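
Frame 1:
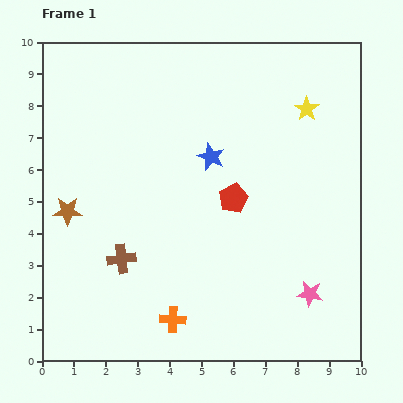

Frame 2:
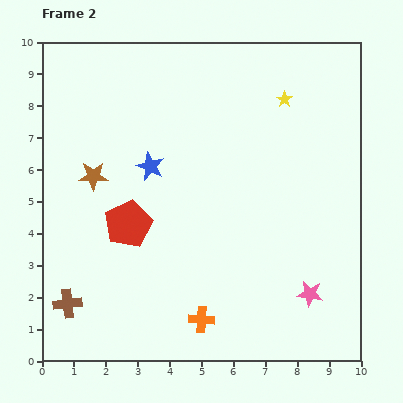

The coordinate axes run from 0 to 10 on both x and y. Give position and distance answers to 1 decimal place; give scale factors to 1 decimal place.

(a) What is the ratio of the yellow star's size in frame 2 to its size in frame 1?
0.6×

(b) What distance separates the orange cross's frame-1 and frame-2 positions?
0.9

The orange cross moved from (4.1, 1.3) to (5.0, 1.3), a distance of √(0.9² + 0.0²) ≈ 0.9.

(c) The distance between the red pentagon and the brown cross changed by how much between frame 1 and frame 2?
-0.9

Distance in frame 1: 4.0. Distance in frame 2: 3.1.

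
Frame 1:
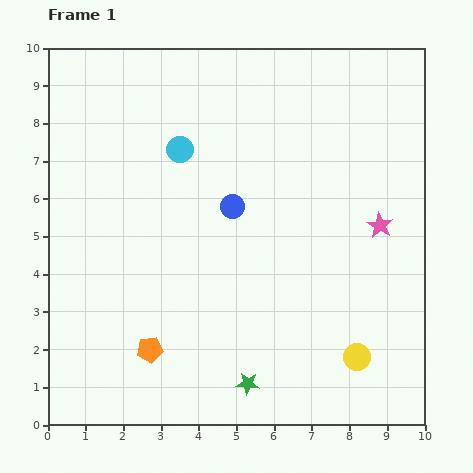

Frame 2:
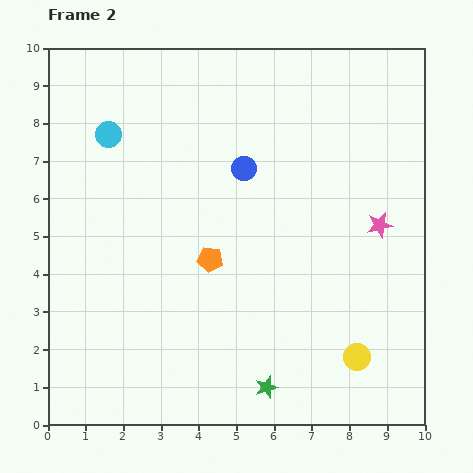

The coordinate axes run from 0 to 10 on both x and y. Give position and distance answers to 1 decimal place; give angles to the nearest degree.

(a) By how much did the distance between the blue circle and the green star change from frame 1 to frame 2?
+1.1

Distance in frame 1: 4.7. Distance in frame 2: 5.8.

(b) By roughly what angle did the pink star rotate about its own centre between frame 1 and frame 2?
29° clockwise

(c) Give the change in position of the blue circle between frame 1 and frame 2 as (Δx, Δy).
(0.3, 1.0)

The blue circle was at (4.9, 5.8) in frame 1 and (5.2, 6.8) in frame 2.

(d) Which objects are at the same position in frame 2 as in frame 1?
the yellow circle, the pink star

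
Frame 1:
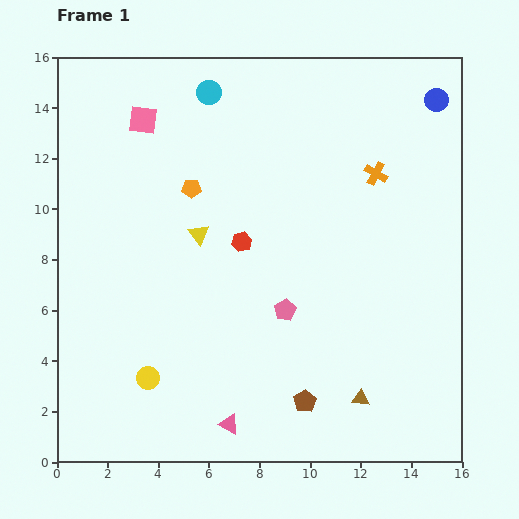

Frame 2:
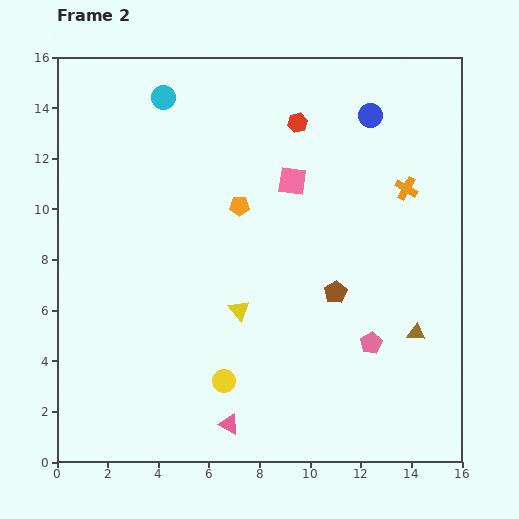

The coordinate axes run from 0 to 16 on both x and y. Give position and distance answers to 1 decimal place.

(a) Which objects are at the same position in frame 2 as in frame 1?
the pink triangle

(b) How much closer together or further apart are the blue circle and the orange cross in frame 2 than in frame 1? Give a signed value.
-0.6

Distance in frame 1: 3.8. Distance in frame 2: 3.2.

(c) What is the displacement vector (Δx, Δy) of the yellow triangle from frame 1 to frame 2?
(1.6, -3.0)

The yellow triangle was at (5.6, 9.0) in frame 1 and (7.2, 6.0) in frame 2.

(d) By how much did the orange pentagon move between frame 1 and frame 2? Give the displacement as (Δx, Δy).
(1.9, -0.7)

The orange pentagon was at (5.3, 10.8) in frame 1 and (7.2, 10.1) in frame 2.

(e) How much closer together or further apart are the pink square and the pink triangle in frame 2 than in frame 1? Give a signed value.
-2.6

Distance in frame 1: 12.5. Distance in frame 2: 9.9.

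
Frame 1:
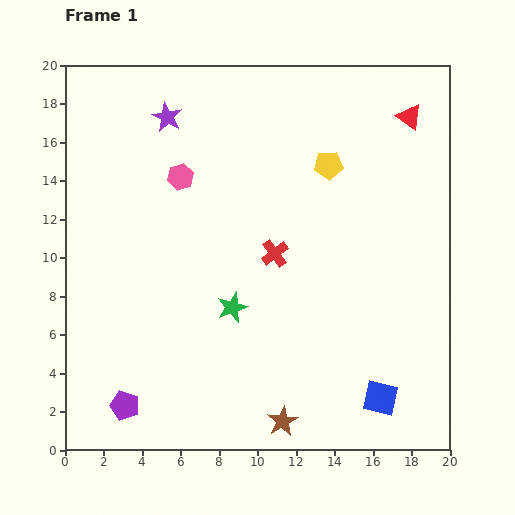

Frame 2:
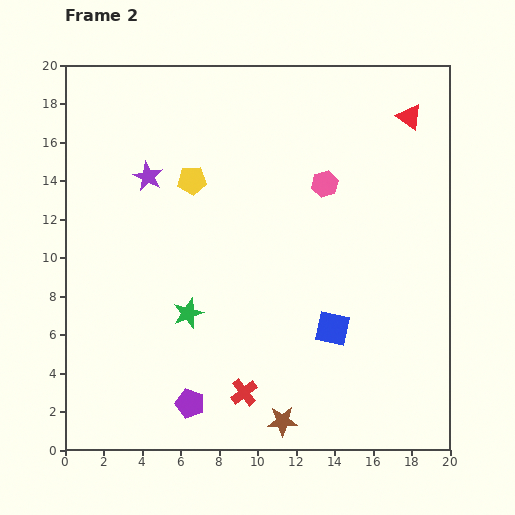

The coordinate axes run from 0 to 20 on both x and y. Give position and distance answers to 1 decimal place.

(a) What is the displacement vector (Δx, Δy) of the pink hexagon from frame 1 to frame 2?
(7.5, -0.4)

The pink hexagon was at (6.0, 14.2) in frame 1 and (13.5, 13.8) in frame 2.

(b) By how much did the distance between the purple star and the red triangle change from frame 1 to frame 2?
+1.3

Distance in frame 1: 12.6. Distance in frame 2: 13.9.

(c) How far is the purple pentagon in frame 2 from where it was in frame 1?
3.4

The purple pentagon moved from (3.1, 2.3) to (6.5, 2.4), a distance of √(3.4² + 0.1²) ≈ 3.4.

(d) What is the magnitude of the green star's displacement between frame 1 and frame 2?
2.3

The green star moved from (8.7, 7.4) to (6.4, 7.1), a distance of √(2.3² + 0.3²) ≈ 2.3.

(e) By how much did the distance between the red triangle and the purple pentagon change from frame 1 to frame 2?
-2.3

Distance in frame 1: 21.1. Distance in frame 2: 18.8.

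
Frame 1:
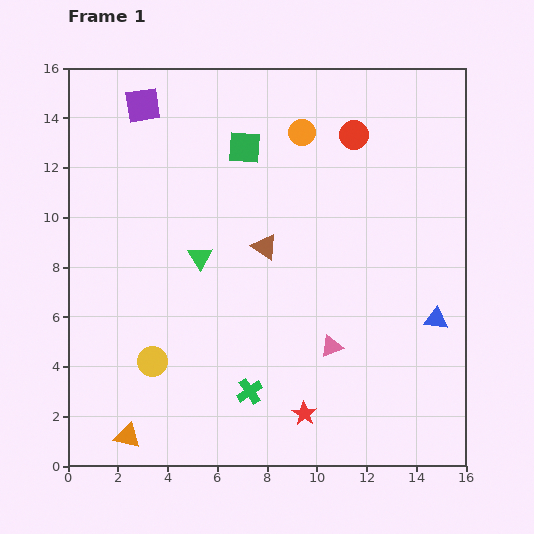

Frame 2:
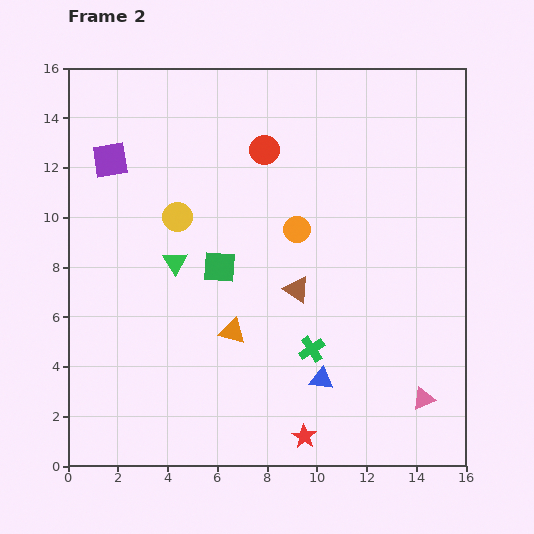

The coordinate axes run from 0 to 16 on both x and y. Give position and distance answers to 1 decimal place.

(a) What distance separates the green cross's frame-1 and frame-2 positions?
3.0

The green cross moved from (7.3, 3.0) to (9.8, 4.7), a distance of √(2.5² + 1.7²) ≈ 3.0.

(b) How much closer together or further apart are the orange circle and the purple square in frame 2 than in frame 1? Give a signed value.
+1.5

Distance in frame 1: 6.5. Distance in frame 2: 8.0.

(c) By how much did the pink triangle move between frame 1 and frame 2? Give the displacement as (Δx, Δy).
(3.7, -2.1)

The pink triangle was at (10.6, 4.8) in frame 1 and (14.3, 2.7) in frame 2.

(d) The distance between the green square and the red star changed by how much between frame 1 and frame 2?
-3.4

Distance in frame 1: 11.0. Distance in frame 2: 7.6.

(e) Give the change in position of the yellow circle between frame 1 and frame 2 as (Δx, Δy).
(1.0, 5.8)

The yellow circle was at (3.4, 4.2) in frame 1 and (4.4, 10.0) in frame 2.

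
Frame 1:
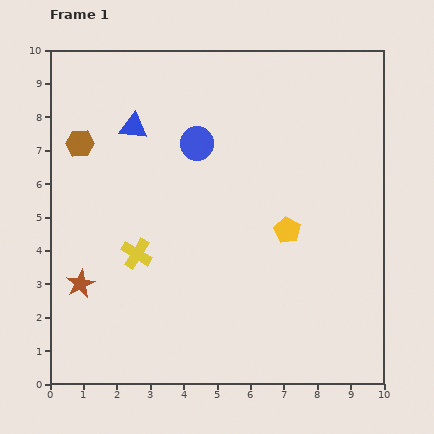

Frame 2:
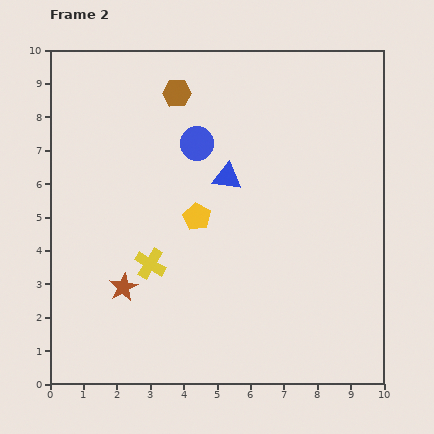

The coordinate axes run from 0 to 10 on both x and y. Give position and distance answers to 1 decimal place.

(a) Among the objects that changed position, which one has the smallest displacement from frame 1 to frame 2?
the yellow cross

(moved 0.5)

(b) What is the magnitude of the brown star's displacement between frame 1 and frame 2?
1.3

The brown star moved from (0.9, 3.0) to (2.2, 2.9), a distance of √(1.3² + 0.1²) ≈ 1.3.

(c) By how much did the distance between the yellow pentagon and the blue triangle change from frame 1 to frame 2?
-4.0

Distance in frame 1: 5.5. Distance in frame 2: 1.5.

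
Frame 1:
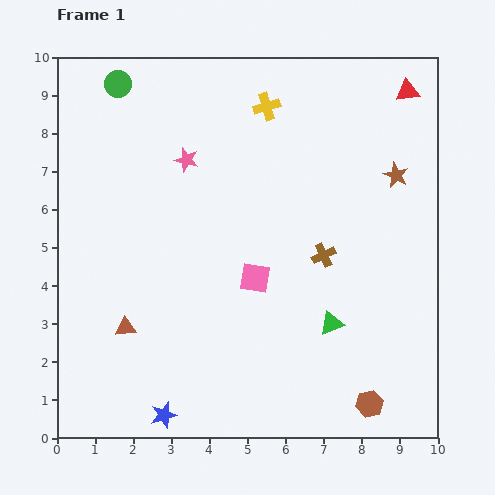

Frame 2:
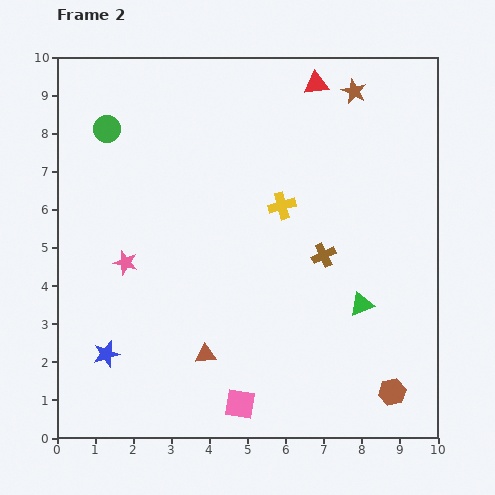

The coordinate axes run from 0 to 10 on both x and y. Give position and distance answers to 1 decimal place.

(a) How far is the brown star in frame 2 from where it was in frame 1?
2.5

The brown star moved from (8.9, 6.9) to (7.8, 9.1), a distance of √(1.1² + 2.2²) ≈ 2.5.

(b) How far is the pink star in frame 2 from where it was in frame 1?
3.1

The pink star moved from (3.4, 7.3) to (1.8, 4.6), a distance of √(1.6² + 2.7²) ≈ 3.1.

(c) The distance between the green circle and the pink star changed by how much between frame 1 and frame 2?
+0.8

Distance in frame 1: 2.7. Distance in frame 2: 3.5.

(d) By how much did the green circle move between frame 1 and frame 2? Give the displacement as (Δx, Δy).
(-0.3, -1.2)

The green circle was at (1.6, 9.3) in frame 1 and (1.3, 8.1) in frame 2.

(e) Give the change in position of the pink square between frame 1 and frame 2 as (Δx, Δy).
(-0.4, -3.3)

The pink square was at (5.2, 4.2) in frame 1 and (4.8, 0.9) in frame 2.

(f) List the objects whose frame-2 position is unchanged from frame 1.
the brown cross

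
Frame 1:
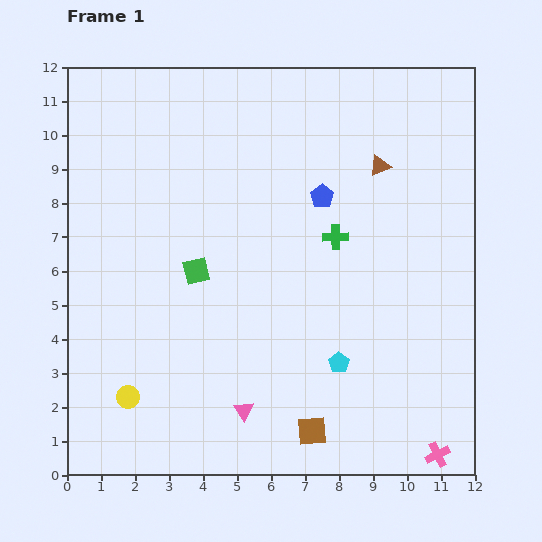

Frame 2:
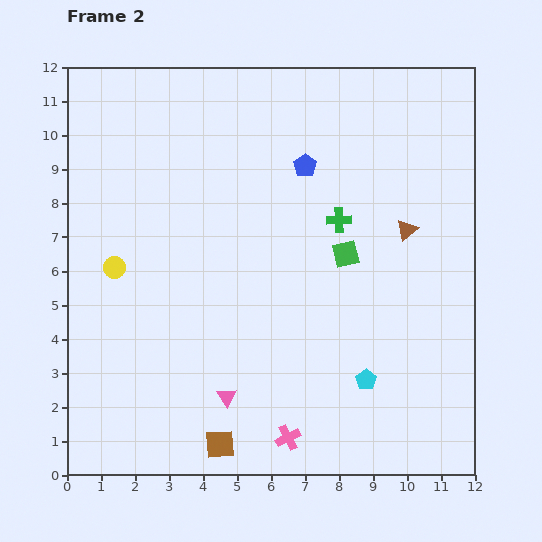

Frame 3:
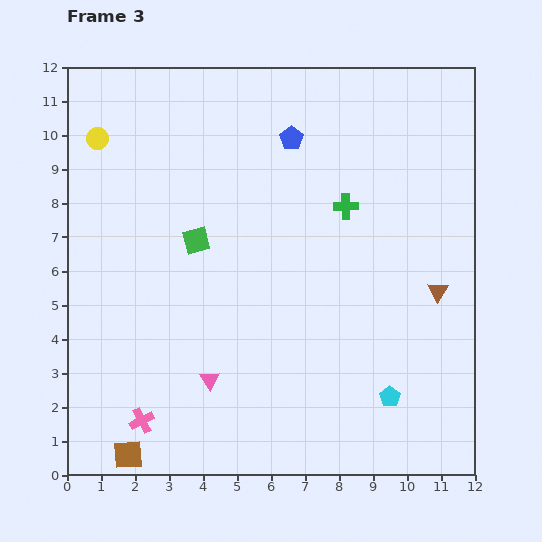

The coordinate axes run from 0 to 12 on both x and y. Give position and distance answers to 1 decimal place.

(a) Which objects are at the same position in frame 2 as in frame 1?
none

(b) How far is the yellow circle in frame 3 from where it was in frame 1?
7.7

The yellow circle moved from (1.8, 2.3) to (0.9, 9.9), a distance of √(0.9² + 7.6²) ≈ 7.7.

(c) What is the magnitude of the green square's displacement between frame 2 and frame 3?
4.4

The green square moved from (8.2, 6.5) to (3.8, 6.9), a distance of √(4.4² + 0.4²) ≈ 4.4.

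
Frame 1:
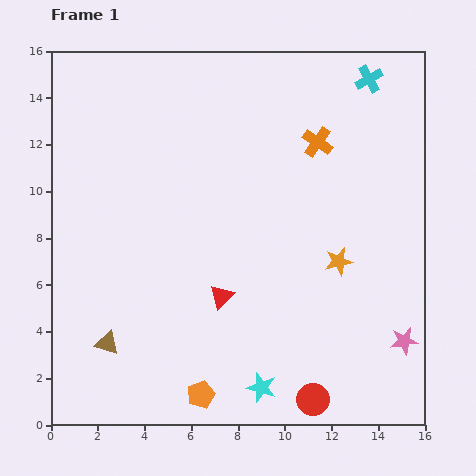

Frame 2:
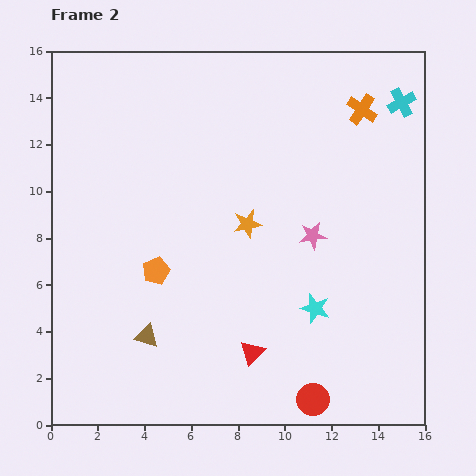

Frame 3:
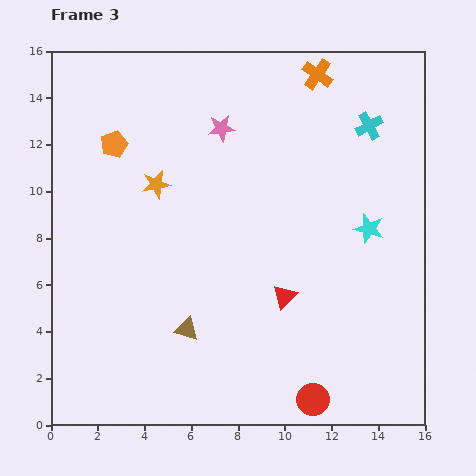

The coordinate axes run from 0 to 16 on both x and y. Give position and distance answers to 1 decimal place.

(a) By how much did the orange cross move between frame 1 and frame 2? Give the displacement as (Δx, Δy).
(1.9, 1.4)

The orange cross was at (11.4, 12.1) in frame 1 and (13.3, 13.5) in frame 2.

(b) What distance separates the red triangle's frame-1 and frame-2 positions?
2.7

The red triangle moved from (7.3, 5.5) to (8.6, 3.1), a distance of √(1.3² + 2.4²) ≈ 2.7.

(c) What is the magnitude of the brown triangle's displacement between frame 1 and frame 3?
3.5

The brown triangle moved from (2.4, 3.5) to (5.8, 4.1), a distance of √(3.4² + 0.6²) ≈ 3.5.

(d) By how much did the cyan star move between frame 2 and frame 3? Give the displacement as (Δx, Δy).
(2.3, 3.4)

The cyan star was at (11.3, 5.0) in frame 2 and (13.6, 8.4) in frame 3.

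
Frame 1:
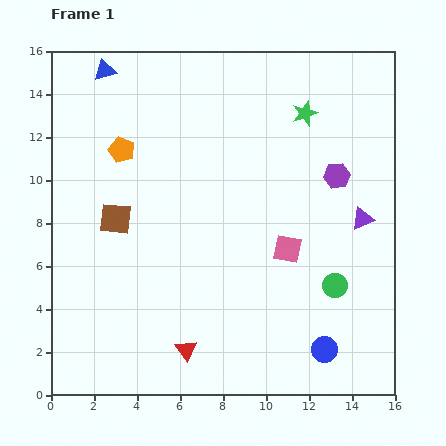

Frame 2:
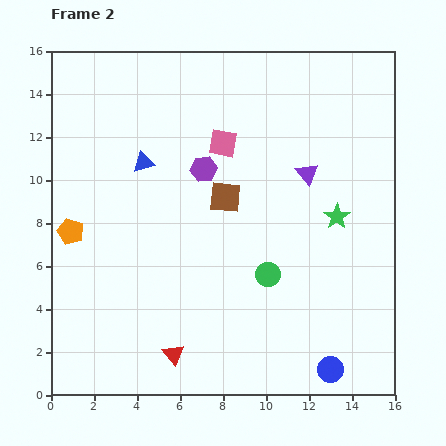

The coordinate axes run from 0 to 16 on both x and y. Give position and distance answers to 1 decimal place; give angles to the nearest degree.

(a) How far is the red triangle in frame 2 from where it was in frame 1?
0.6

The red triangle moved from (6.3, 2.1) to (5.7, 1.9), a distance of √(0.6² + 0.2²) ≈ 0.6.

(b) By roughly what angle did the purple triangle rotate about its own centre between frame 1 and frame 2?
47° counter-clockwise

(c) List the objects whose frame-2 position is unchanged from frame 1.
none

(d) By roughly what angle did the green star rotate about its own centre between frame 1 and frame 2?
15° counter-clockwise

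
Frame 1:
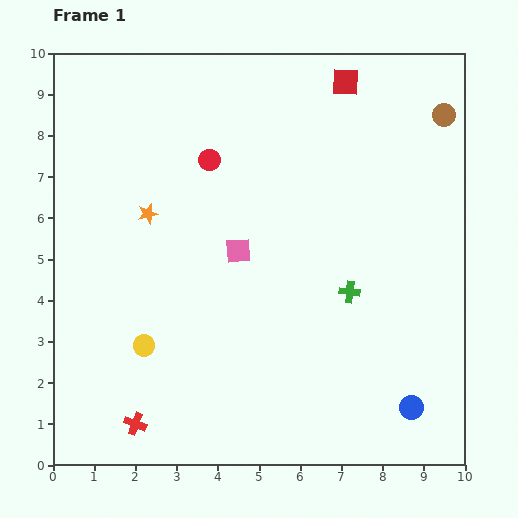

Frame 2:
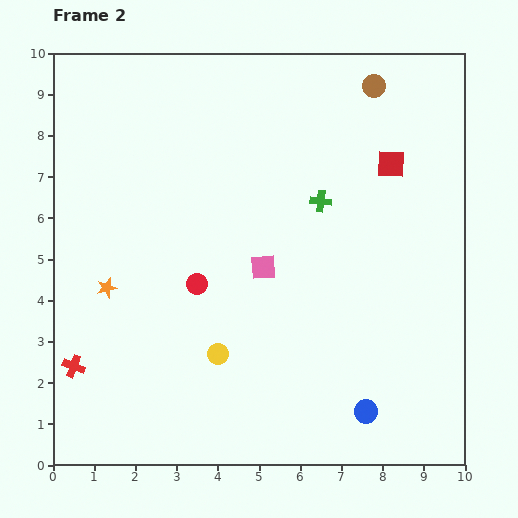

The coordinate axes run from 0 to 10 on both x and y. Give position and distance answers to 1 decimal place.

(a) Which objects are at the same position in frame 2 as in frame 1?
none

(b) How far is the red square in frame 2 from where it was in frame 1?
2.3

The red square moved from (7.1, 9.3) to (8.2, 7.3), a distance of √(1.1² + 2.0²) ≈ 2.3.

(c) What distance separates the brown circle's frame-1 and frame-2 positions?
1.8

The brown circle moved from (9.5, 8.5) to (7.8, 9.2), a distance of √(1.7² + 0.7²) ≈ 1.8.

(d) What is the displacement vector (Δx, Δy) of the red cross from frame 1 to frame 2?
(-1.5, 1.4)

The red cross was at (2.0, 1.0) in frame 1 and (0.5, 2.4) in frame 2.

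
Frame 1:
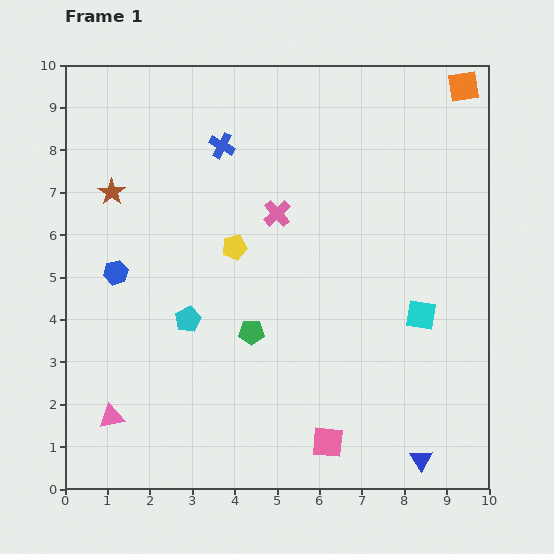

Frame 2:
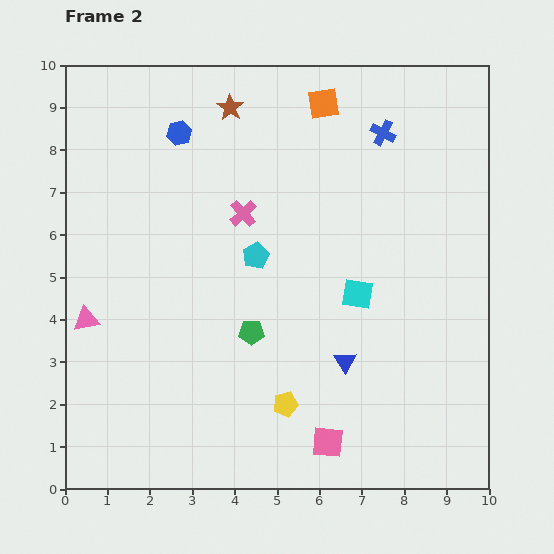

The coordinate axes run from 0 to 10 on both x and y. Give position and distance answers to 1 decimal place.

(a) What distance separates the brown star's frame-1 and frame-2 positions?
3.4

The brown star moved from (1.1, 7.0) to (3.9, 9.0), a distance of √(2.8² + 2.0²) ≈ 3.4.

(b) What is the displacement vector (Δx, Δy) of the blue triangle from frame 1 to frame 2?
(-1.8, 2.3)

The blue triangle was at (8.4, 0.7) in frame 1 and (6.6, 3.0) in frame 2.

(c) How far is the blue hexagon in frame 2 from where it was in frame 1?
3.6

The blue hexagon moved from (1.2, 5.1) to (2.7, 8.4), a distance of √(1.5² + 3.3²) ≈ 3.6.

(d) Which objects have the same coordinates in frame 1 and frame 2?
the green pentagon, the pink square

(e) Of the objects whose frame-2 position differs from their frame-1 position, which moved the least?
the pink cross

(moved 0.8)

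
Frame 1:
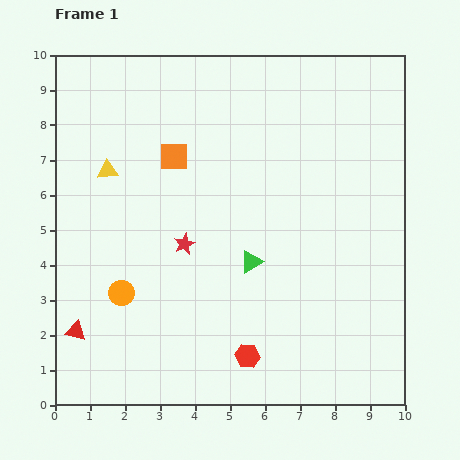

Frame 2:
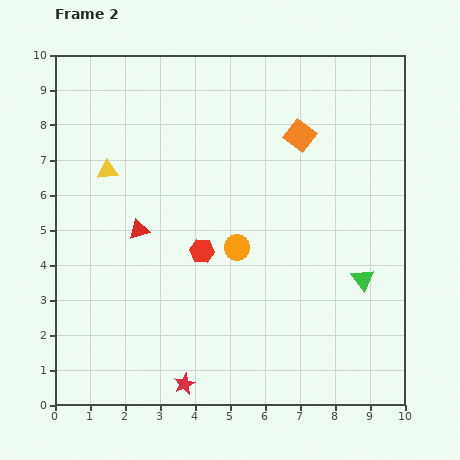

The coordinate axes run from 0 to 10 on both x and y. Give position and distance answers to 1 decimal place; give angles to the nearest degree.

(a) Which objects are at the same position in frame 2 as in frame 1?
the yellow triangle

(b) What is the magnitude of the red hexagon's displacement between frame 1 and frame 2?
3.3

The red hexagon moved from (5.5, 1.4) to (4.2, 4.4), a distance of √(1.3² + 3.0²) ≈ 3.3.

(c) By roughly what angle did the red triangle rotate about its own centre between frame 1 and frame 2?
32° counter-clockwise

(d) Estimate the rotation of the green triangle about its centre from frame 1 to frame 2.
36° counter-clockwise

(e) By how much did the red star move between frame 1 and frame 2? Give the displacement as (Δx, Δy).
(0.0, -4.0)

The red star was at (3.7, 4.6) in frame 1 and (3.7, 0.6) in frame 2.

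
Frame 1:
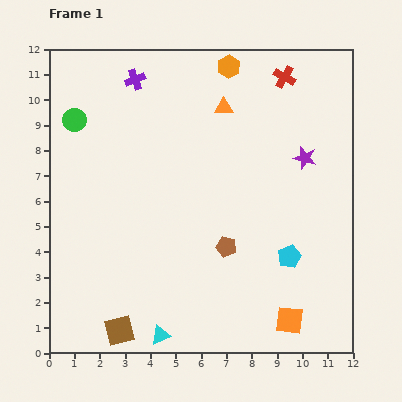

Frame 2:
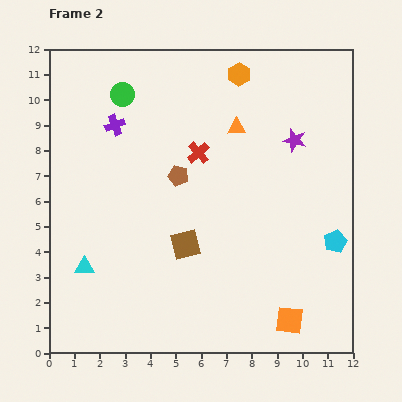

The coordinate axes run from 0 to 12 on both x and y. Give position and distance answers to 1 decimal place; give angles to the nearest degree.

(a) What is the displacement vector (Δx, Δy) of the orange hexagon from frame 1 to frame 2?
(0.4, -0.3)

The orange hexagon was at (7.1, 11.3) in frame 1 and (7.5, 11.0) in frame 2.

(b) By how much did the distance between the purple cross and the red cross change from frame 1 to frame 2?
-2.4

Distance in frame 1: 5.9. Distance in frame 2: 3.5.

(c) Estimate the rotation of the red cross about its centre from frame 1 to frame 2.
19° clockwise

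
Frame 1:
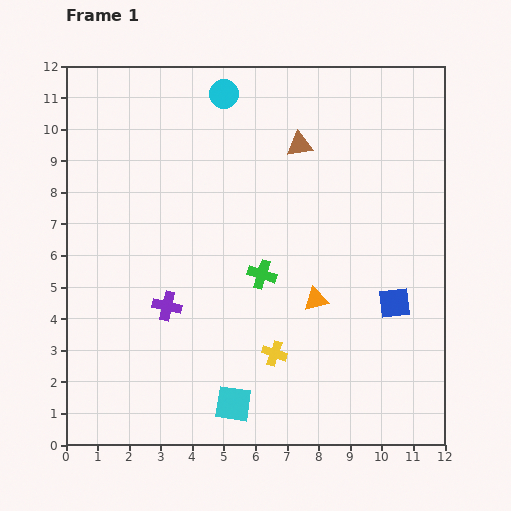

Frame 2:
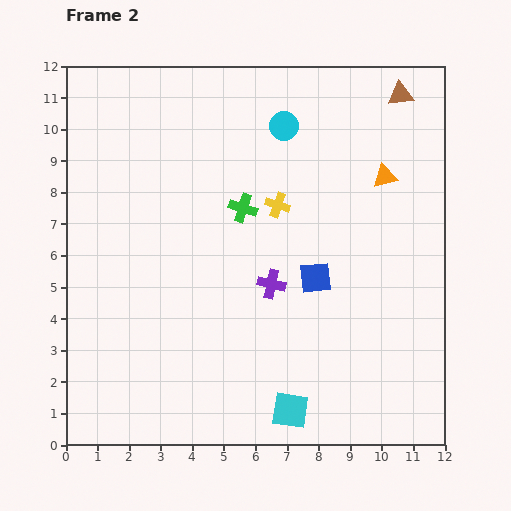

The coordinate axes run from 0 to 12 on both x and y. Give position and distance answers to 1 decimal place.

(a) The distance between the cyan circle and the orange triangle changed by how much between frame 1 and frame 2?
-3.5

Distance in frame 1: 7.1. Distance in frame 2: 3.6.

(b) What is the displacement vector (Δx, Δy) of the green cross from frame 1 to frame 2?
(-0.6, 2.1)

The green cross was at (6.2, 5.4) in frame 1 and (5.6, 7.5) in frame 2.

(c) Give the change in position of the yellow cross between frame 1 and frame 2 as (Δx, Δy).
(0.1, 4.7)

The yellow cross was at (6.6, 2.9) in frame 1 and (6.7, 7.6) in frame 2.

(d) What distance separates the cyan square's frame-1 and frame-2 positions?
1.8

The cyan square moved from (5.3, 1.3) to (7.1, 1.1), a distance of √(1.8² + 0.2²) ≈ 1.8.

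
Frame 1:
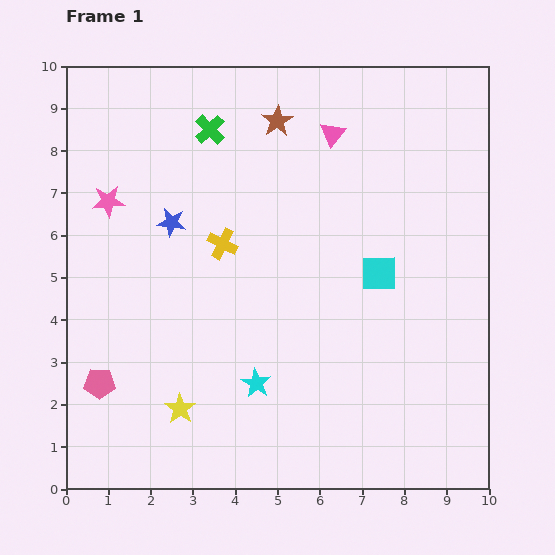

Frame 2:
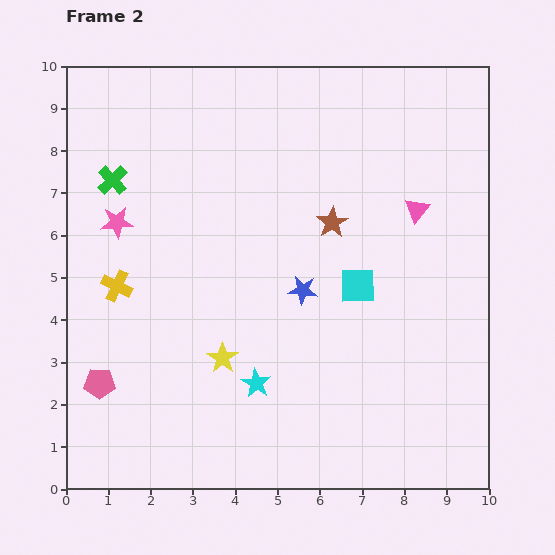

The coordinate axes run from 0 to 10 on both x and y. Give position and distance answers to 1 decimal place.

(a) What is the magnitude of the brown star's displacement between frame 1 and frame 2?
2.7

The brown star moved from (5.0, 8.7) to (6.3, 6.3), a distance of √(1.3² + 2.4²) ≈ 2.7.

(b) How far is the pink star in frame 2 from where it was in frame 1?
0.5

The pink star moved from (1.0, 6.8) to (1.2, 6.3), a distance of √(0.2² + 0.5²) ≈ 0.5.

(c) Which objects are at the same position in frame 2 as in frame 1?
the pink pentagon, the cyan star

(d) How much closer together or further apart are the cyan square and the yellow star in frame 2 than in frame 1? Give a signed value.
-2.1

Distance in frame 1: 5.7. Distance in frame 2: 3.6.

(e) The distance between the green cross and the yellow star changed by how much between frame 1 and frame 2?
-1.7

Distance in frame 1: 6.6. Distance in frame 2: 4.9.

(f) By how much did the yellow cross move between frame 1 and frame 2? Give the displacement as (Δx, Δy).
(-2.5, -1.0)

The yellow cross was at (3.7, 5.8) in frame 1 and (1.2, 4.8) in frame 2.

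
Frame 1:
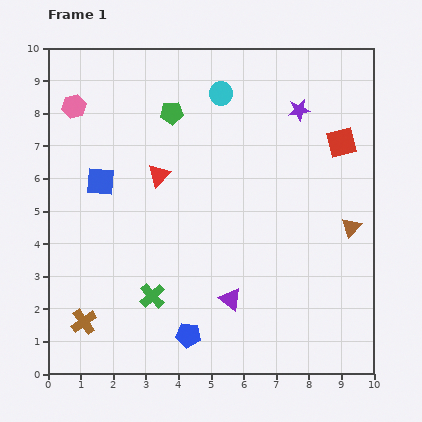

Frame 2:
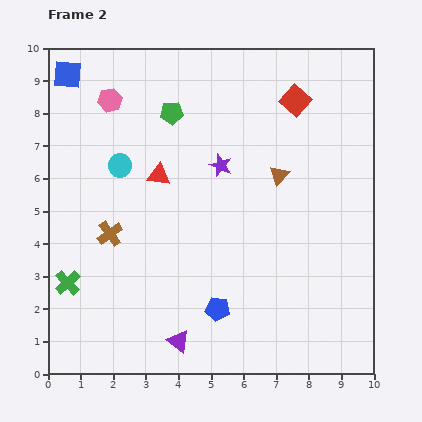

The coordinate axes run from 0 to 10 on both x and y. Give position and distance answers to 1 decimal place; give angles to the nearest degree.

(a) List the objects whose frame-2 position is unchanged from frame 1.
the red triangle, the green pentagon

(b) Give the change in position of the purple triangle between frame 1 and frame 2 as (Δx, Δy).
(-1.6, -1.3)

The purple triangle was at (5.6, 2.3) in frame 1 and (4.0, 1.0) in frame 2.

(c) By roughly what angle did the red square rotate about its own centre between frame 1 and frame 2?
34° counter-clockwise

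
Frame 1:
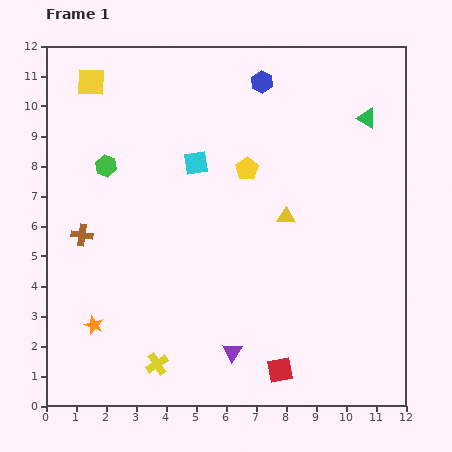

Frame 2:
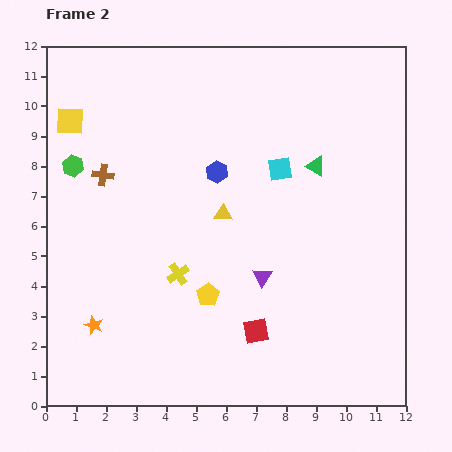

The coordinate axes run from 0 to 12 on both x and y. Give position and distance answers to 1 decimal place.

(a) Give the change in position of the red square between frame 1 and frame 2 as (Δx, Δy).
(-0.8, 1.3)

The red square was at (7.8, 1.2) in frame 1 and (7.0, 2.5) in frame 2.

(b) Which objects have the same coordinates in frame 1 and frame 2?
the orange star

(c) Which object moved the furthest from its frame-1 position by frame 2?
the yellow pentagon

(moved 4.4; next 3.4)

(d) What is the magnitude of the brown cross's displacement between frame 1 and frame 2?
2.1

The brown cross moved from (1.2, 5.7) to (1.9, 7.7), a distance of √(0.7² + 2.0²) ≈ 2.1.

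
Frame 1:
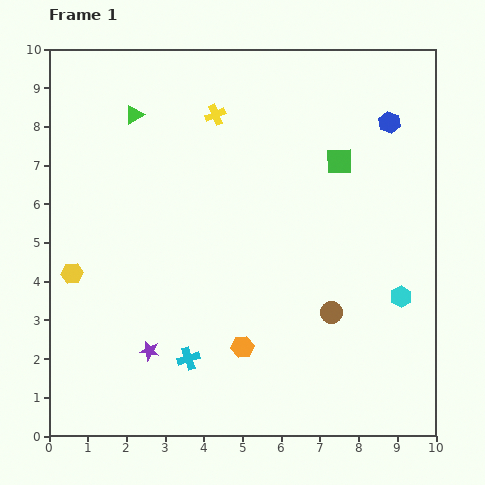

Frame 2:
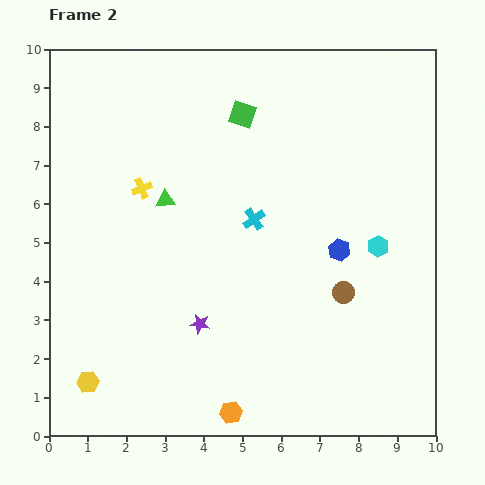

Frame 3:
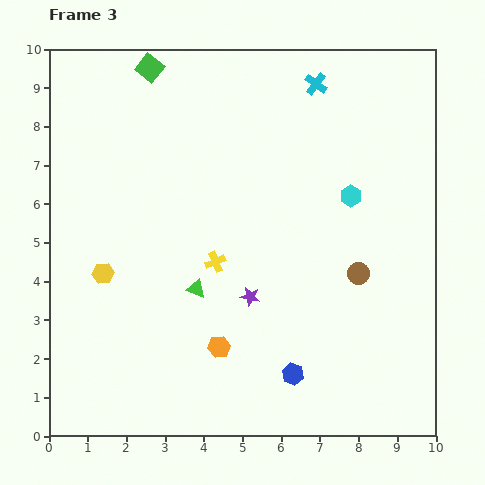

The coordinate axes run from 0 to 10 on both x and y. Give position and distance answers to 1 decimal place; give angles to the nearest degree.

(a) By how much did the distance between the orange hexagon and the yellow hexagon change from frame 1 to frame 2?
-1.0

Distance in frame 1: 4.8. Distance in frame 2: 3.8.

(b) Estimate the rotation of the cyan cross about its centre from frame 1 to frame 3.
36° counter-clockwise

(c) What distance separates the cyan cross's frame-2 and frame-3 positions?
3.8

The cyan cross moved from (5.3, 5.6) to (6.9, 9.1), a distance of √(1.6² + 3.5²) ≈ 3.8.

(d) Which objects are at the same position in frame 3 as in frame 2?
none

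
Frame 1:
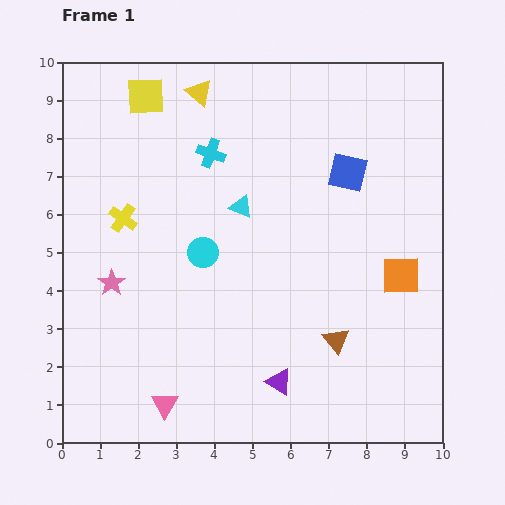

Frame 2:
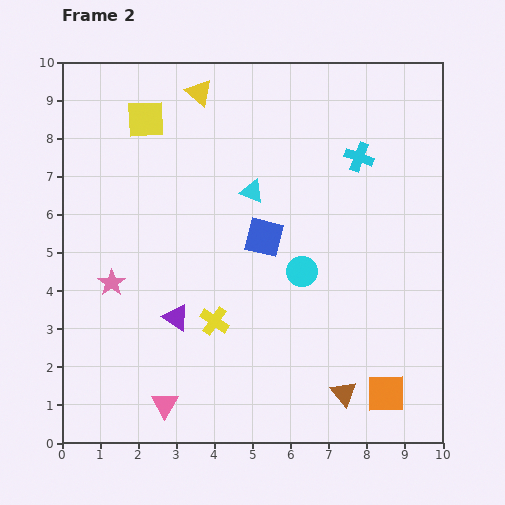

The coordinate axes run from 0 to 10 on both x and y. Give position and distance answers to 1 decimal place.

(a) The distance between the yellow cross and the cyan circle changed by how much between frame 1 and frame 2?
+0.3

Distance in frame 1: 2.3. Distance in frame 2: 2.6.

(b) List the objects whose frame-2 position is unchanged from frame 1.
the pink triangle, the pink star, the yellow triangle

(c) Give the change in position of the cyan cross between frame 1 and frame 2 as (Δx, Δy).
(3.9, -0.1)

The cyan cross was at (3.9, 7.6) in frame 1 and (7.8, 7.5) in frame 2.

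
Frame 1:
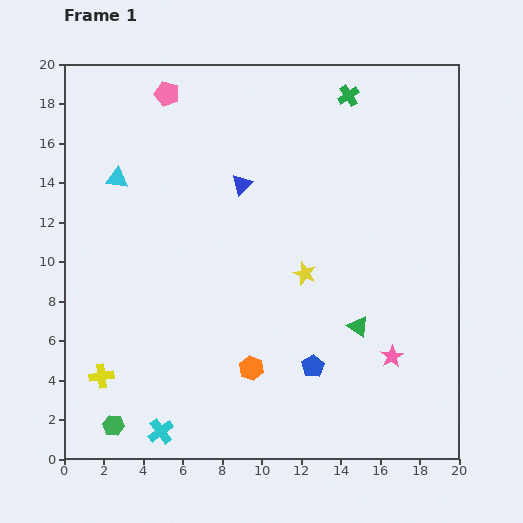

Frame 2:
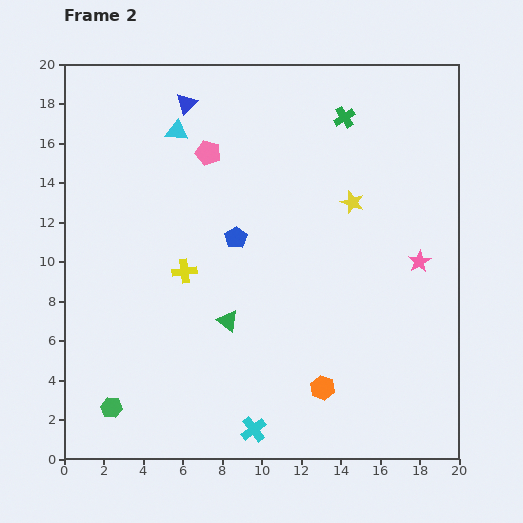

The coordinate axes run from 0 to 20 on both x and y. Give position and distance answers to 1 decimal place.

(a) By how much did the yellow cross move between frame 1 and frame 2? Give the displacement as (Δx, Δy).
(4.2, 5.3)

The yellow cross was at (1.9, 4.2) in frame 1 and (6.1, 9.5) in frame 2.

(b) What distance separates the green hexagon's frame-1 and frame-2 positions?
0.9

The green hexagon moved from (2.5, 1.7) to (2.4, 2.6), a distance of √(0.1² + 0.9²) ≈ 0.9.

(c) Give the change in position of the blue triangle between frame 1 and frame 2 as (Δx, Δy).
(-2.8, 4.1)

The blue triangle was at (9.0, 13.9) in frame 1 and (6.2, 18.0) in frame 2.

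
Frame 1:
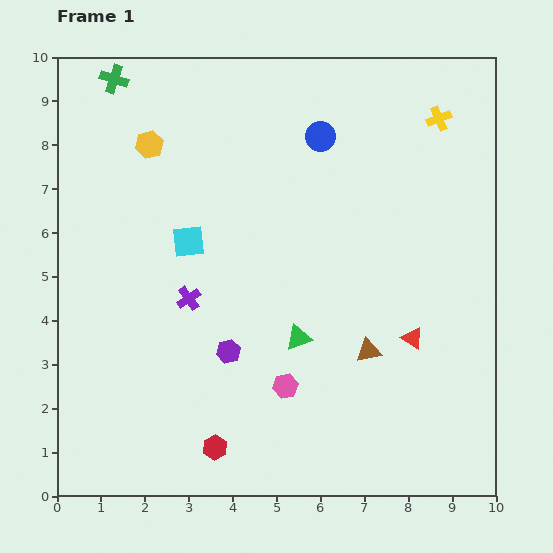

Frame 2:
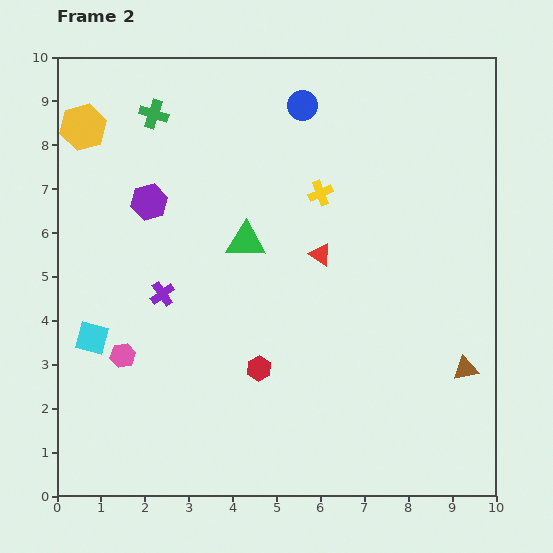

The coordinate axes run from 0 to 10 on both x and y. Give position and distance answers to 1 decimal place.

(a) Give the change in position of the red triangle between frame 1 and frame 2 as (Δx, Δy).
(-2.1, 1.9)

The red triangle was at (8.1, 3.6) in frame 1 and (6.0, 5.5) in frame 2.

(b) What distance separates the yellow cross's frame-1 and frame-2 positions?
3.2

The yellow cross moved from (8.7, 8.6) to (6.0, 6.9), a distance of √(2.7² + 1.7²) ≈ 3.2.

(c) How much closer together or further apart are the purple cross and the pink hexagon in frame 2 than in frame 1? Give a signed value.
-1.3

Distance in frame 1: 3.0. Distance in frame 2: 1.7.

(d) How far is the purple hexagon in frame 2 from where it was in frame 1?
3.8

The purple hexagon moved from (3.9, 3.3) to (2.1, 6.7), a distance of √(1.8² + 3.4²) ≈ 3.8.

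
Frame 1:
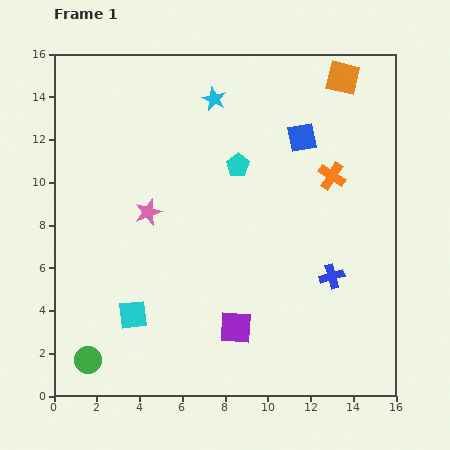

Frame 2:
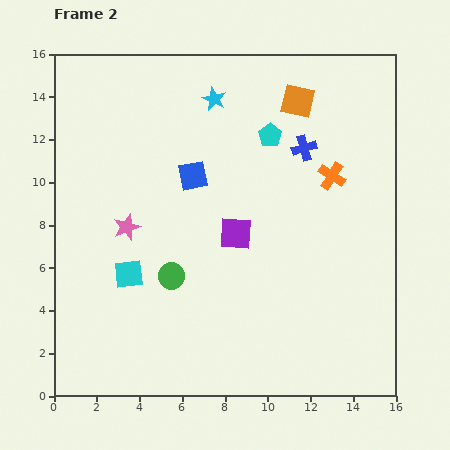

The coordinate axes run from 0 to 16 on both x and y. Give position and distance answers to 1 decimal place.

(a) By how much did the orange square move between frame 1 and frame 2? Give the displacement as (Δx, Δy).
(-2.1, -1.1)

The orange square was at (13.5, 14.9) in frame 1 and (11.4, 13.8) in frame 2.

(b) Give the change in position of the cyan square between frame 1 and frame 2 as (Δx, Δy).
(-0.2, 1.9)

The cyan square was at (3.7, 3.8) in frame 1 and (3.5, 5.7) in frame 2.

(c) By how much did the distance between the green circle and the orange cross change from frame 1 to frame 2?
-5.4

Distance in frame 1: 14.3. Distance in frame 2: 8.9.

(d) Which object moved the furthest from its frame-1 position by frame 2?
the blue cross

(moved 6.1; next 5.5)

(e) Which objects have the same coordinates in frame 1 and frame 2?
the cyan star, the orange cross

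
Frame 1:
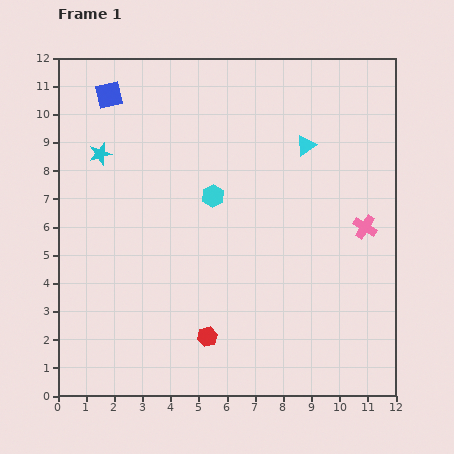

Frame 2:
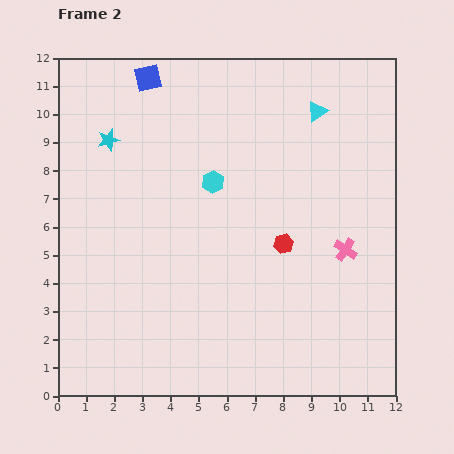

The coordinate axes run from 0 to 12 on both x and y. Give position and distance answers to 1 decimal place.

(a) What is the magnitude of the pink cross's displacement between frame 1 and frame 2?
1.1

The pink cross moved from (10.9, 6.0) to (10.2, 5.2), a distance of √(0.7² + 0.8²) ≈ 1.1.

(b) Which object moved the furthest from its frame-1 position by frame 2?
the red hexagon

(moved 4.3; next 1.5)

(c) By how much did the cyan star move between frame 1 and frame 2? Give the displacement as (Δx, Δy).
(0.3, 0.5)

The cyan star was at (1.5, 8.6) in frame 1 and (1.8, 9.1) in frame 2.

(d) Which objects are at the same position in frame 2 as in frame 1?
none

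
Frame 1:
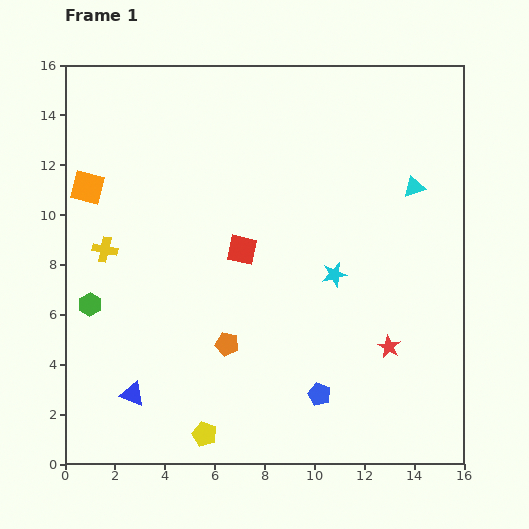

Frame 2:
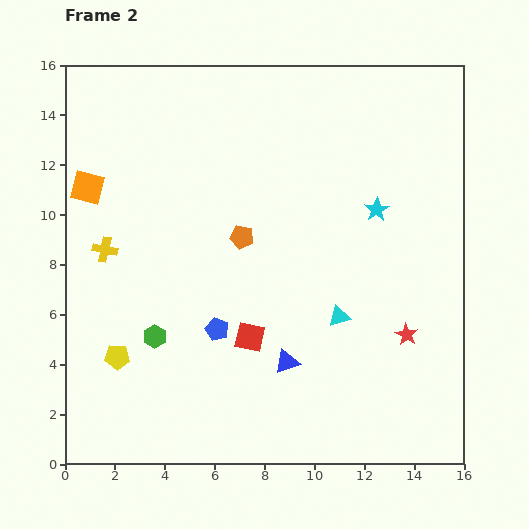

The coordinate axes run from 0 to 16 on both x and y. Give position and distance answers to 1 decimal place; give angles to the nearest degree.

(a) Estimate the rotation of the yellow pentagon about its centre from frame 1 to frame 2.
20° counter-clockwise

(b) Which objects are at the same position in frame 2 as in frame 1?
the orange square, the yellow cross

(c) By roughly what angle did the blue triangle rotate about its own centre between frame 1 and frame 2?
43° counter-clockwise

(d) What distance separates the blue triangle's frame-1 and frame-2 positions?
6.3

The blue triangle moved from (2.7, 2.8) to (8.9, 4.1), a distance of √(6.2² + 1.3²) ≈ 6.3.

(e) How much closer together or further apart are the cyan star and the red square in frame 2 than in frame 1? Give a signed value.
+3.4

Distance in frame 1: 3.8. Distance in frame 2: 7.2.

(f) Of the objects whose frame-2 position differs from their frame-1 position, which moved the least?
the red star

(moved 0.9)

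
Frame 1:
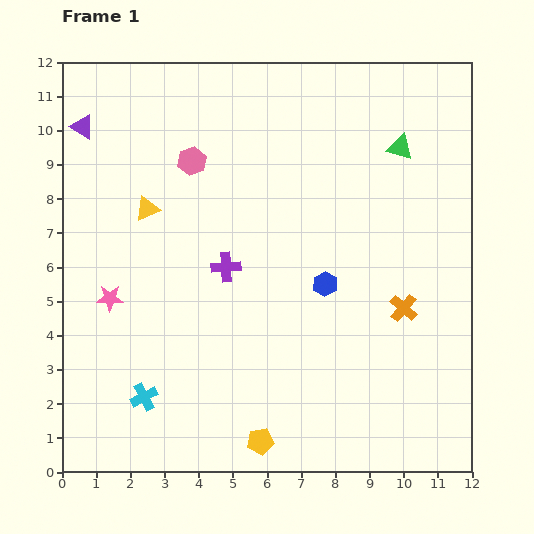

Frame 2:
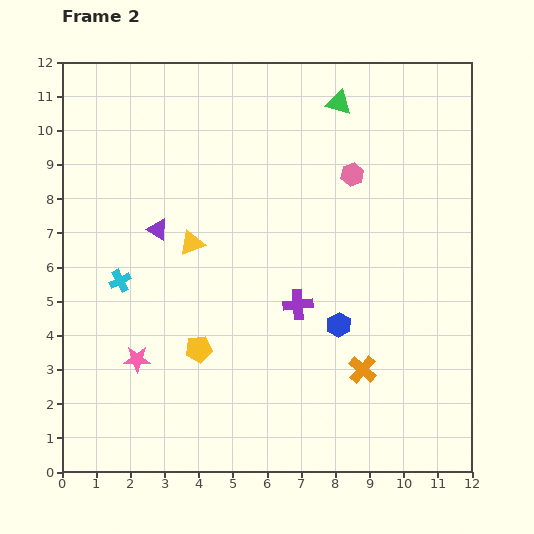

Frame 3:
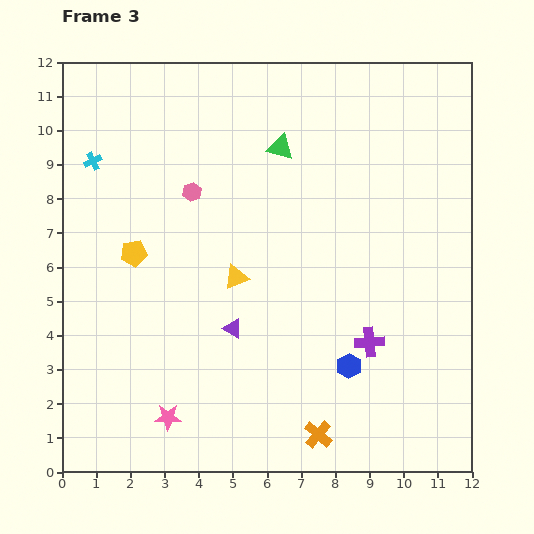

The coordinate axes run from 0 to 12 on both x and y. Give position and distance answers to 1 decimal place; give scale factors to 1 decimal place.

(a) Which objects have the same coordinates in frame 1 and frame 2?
none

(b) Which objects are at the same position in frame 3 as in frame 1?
none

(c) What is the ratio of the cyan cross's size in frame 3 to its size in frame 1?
0.6×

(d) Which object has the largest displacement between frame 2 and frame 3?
the pink hexagon

(moved 4.7; next 3.6)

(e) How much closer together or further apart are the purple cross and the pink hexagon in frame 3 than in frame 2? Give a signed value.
+2.7

Distance in frame 2: 4.1. Distance in frame 3: 6.8.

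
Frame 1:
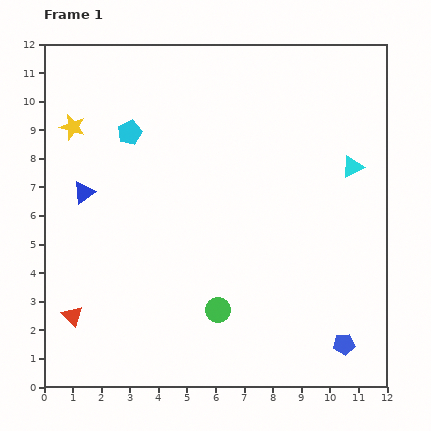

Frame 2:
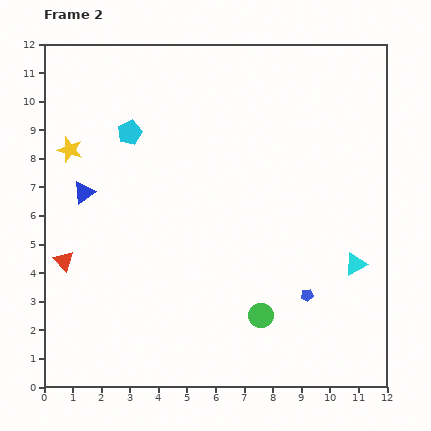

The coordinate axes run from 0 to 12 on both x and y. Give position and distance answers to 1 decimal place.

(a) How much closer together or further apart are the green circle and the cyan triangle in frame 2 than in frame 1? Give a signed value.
-3.1

Distance in frame 1: 6.9. Distance in frame 2: 3.8.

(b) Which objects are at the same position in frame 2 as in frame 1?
the blue triangle, the cyan pentagon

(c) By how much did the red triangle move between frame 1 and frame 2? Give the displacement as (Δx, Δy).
(-0.3, 1.9)

The red triangle was at (1.0, 2.5) in frame 1 and (0.7, 4.4) in frame 2.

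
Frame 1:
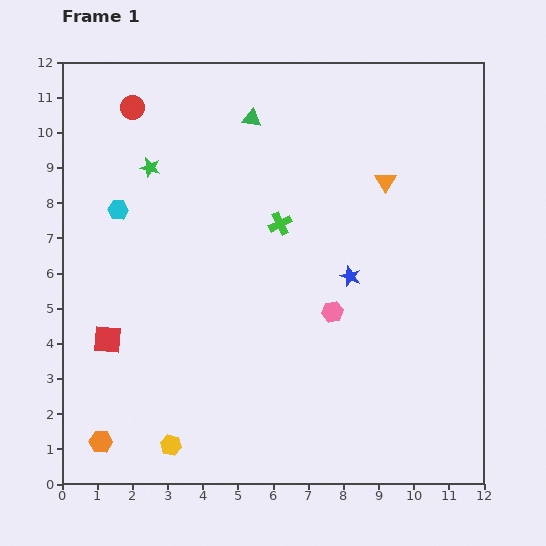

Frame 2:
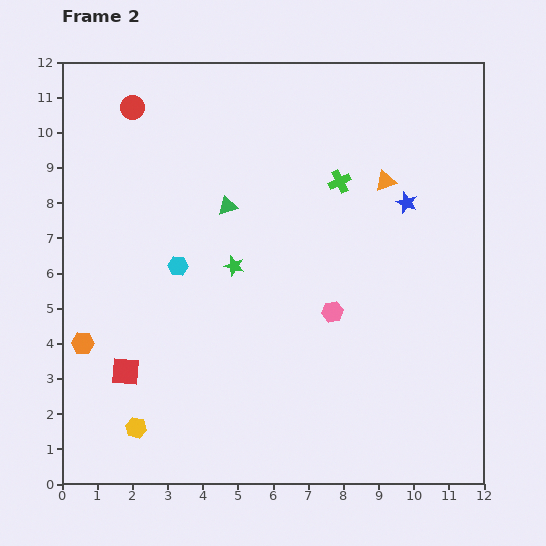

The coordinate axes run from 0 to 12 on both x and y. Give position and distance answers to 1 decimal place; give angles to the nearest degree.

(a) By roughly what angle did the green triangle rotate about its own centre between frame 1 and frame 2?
23° counter-clockwise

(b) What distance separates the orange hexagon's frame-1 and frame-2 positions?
2.8

The orange hexagon moved from (1.1, 1.2) to (0.6, 4.0), a distance of √(0.5² + 2.8²) ≈ 2.8.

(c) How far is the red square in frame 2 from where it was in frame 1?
1.0

The red square moved from (1.3, 4.1) to (1.8, 3.2), a distance of √(0.5² + 0.9²) ≈ 1.0.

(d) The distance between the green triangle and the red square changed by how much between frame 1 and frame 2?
-2.0

Distance in frame 1: 7.5. Distance in frame 2: 5.5.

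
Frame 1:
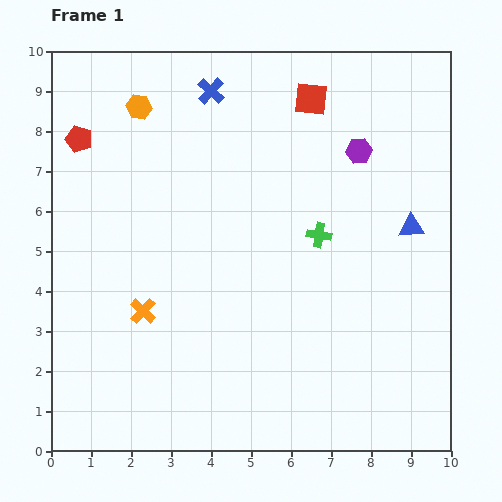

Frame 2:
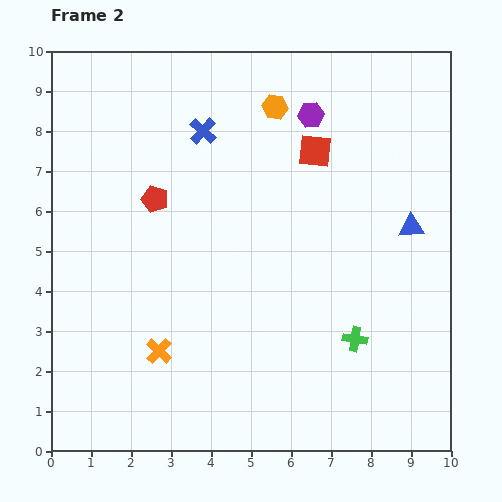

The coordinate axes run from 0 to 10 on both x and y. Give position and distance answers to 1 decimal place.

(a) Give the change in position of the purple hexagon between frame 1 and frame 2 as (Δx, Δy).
(-1.2, 0.9)

The purple hexagon was at (7.7, 7.5) in frame 1 and (6.5, 8.4) in frame 2.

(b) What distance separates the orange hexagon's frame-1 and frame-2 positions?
3.4

The orange hexagon moved from (2.2, 8.6) to (5.6, 8.6), a distance of √(3.4² + 0.0²) ≈ 3.4.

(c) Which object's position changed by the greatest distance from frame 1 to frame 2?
the orange hexagon

(moved 3.4; next 2.8)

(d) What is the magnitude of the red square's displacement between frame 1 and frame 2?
1.3

The red square moved from (6.5, 8.8) to (6.6, 7.5), a distance of √(0.1² + 1.3²) ≈ 1.3.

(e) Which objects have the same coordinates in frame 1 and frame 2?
the blue triangle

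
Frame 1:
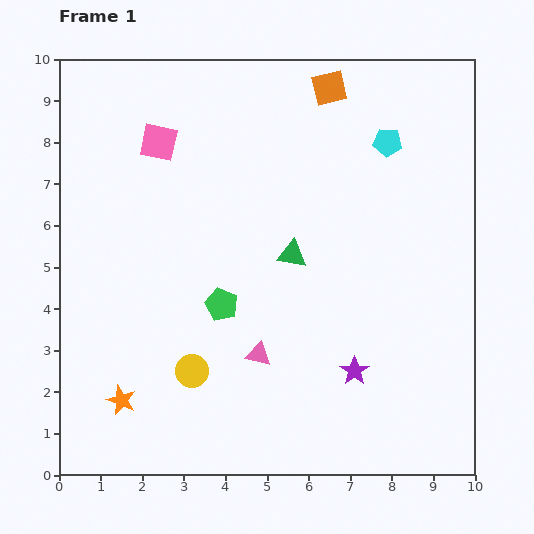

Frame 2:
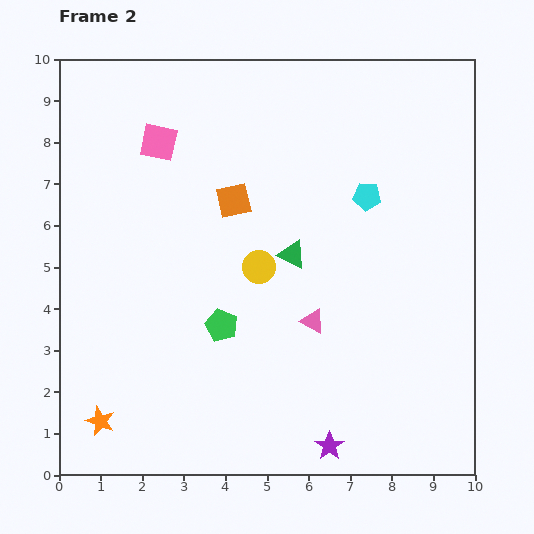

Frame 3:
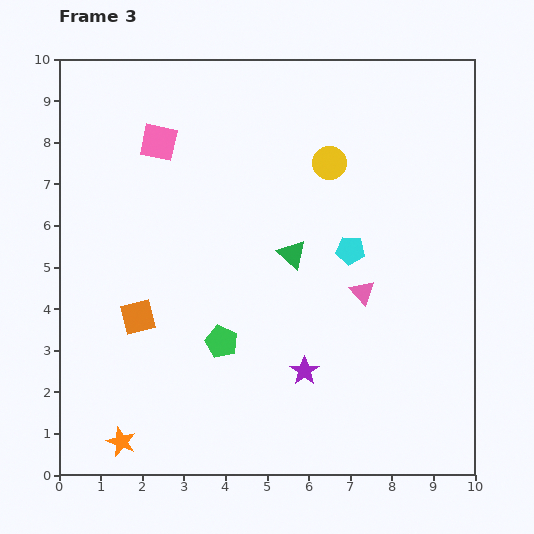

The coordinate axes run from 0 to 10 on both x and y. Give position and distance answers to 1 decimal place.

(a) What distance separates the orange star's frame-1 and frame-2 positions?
0.7

The orange star moved from (1.5, 1.8) to (1.0, 1.3), a distance of √(0.5² + 0.5²) ≈ 0.7.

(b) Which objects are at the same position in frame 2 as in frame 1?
the green triangle, the pink square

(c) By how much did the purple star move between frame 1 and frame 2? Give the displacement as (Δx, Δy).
(-0.6, -1.8)

The purple star was at (7.1, 2.5) in frame 1 and (6.5, 0.7) in frame 2.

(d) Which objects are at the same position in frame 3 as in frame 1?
the green triangle, the pink square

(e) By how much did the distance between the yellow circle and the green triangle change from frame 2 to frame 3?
+1.5

Distance in frame 2: 0.9. Distance in frame 3: 2.4.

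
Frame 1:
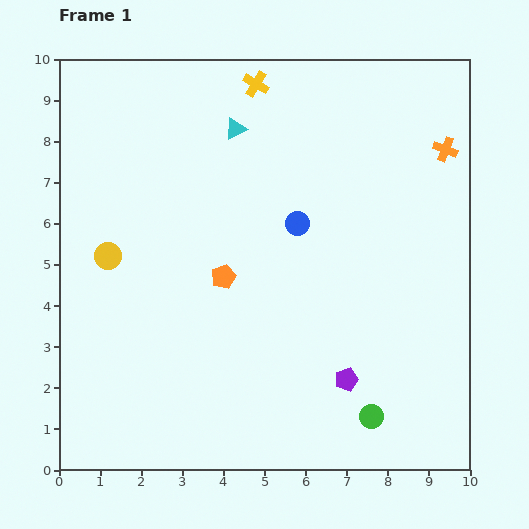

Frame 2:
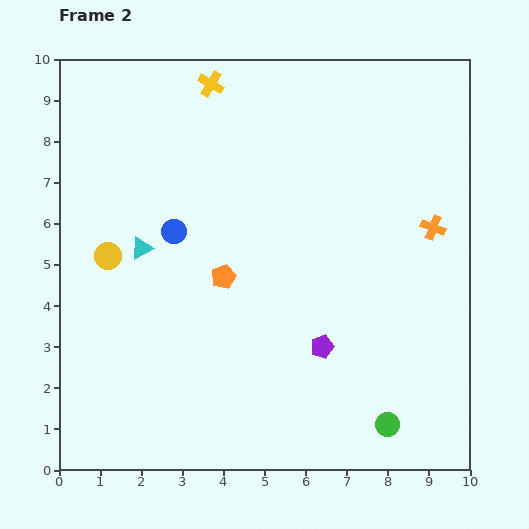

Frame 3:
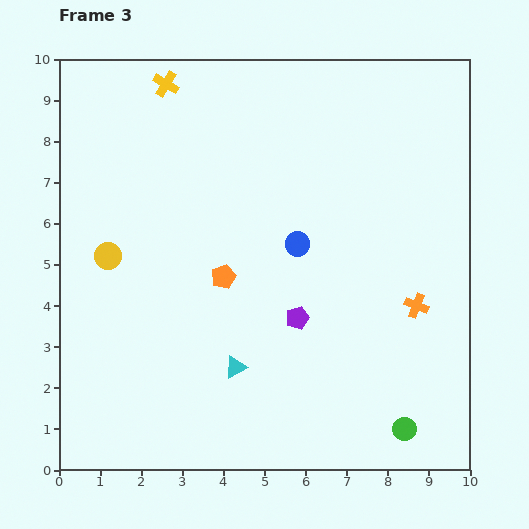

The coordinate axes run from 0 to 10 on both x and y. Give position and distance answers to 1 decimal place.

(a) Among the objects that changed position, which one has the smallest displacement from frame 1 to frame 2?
the green circle

(moved 0.4)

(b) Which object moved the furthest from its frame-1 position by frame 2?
the cyan triangle

(moved 3.7; next 3.0)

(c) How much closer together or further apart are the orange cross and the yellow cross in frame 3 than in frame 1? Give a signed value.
+3.2

Distance in frame 1: 4.9. Distance in frame 3: 8.1.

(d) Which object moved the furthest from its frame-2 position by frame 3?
the cyan triangle

(moved 3.7; next 3.0)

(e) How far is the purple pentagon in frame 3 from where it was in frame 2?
0.9

The purple pentagon moved from (6.4, 3.0) to (5.8, 3.7), a distance of √(0.6² + 0.7²) ≈ 0.9.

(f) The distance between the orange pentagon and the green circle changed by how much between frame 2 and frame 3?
+0.3

Distance in frame 2: 5.4. Distance in frame 3: 5.7.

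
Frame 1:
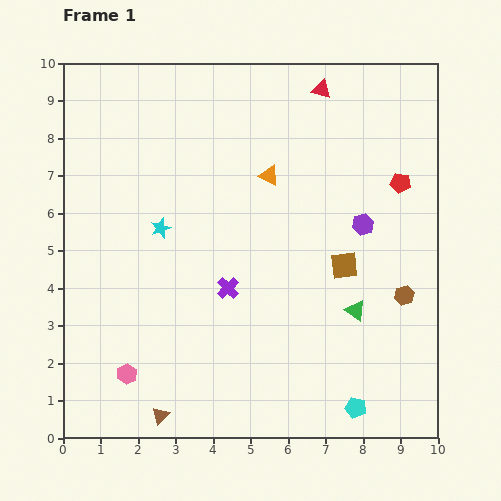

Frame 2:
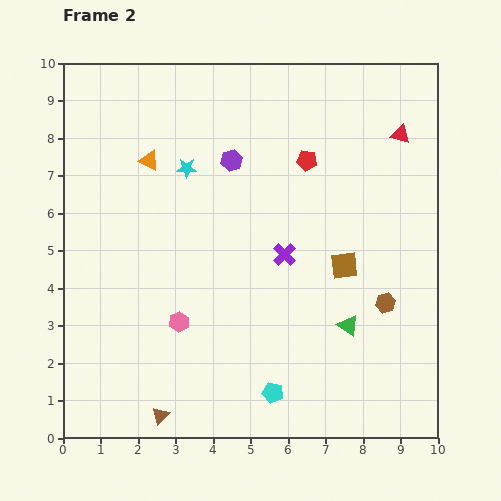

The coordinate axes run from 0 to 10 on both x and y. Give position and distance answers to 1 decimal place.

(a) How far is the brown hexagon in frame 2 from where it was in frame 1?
0.5

The brown hexagon moved from (9.1, 3.8) to (8.6, 3.6), a distance of √(0.5² + 0.2²) ≈ 0.5.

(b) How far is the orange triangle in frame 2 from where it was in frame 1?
3.2

The orange triangle moved from (5.5, 7.0) to (2.3, 7.4), a distance of √(3.2² + 0.4²) ≈ 3.2.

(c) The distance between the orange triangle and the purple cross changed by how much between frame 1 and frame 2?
+1.2

Distance in frame 1: 3.2. Distance in frame 2: 4.4.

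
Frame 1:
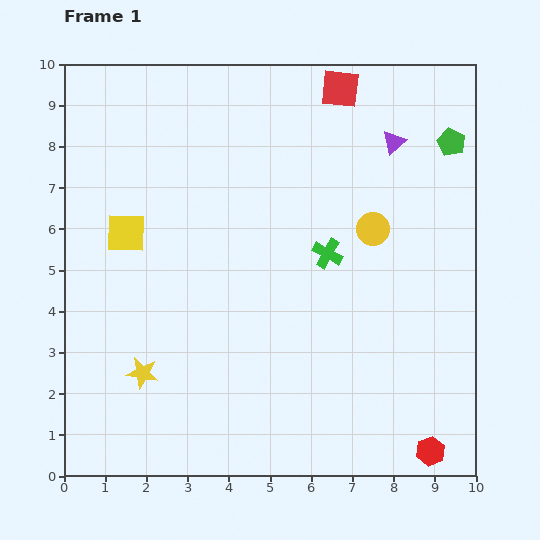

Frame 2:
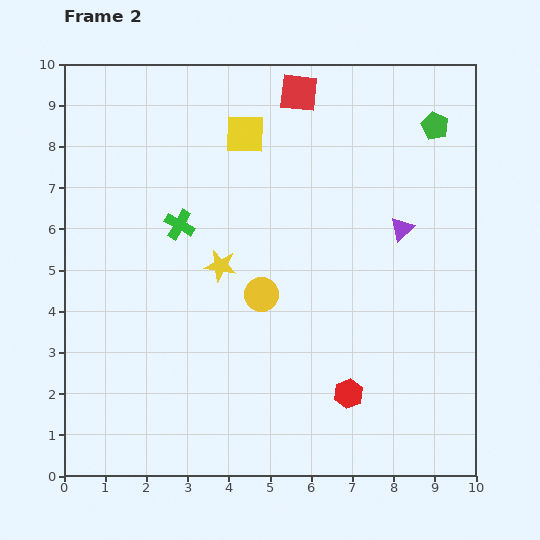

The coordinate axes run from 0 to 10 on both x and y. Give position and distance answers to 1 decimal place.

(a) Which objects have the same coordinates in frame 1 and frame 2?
none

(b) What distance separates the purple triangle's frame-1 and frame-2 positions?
2.1

The purple triangle moved from (8.0, 8.1) to (8.2, 6.0), a distance of √(0.2² + 2.1²) ≈ 2.1.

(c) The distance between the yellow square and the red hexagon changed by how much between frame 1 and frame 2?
-2.3

Distance in frame 1: 9.1. Distance in frame 2: 6.8.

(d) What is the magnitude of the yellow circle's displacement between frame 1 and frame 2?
3.1

The yellow circle moved from (7.5, 6.0) to (4.8, 4.4), a distance of √(2.7² + 1.6²) ≈ 3.1.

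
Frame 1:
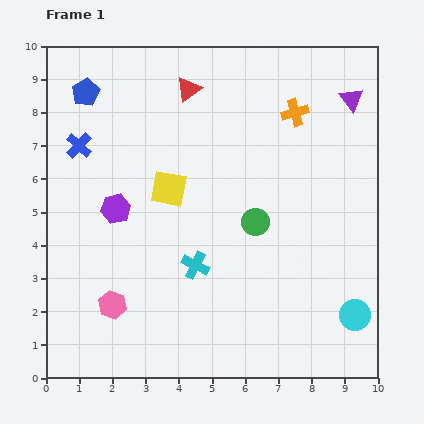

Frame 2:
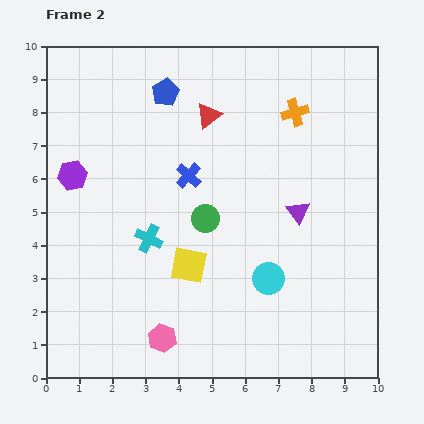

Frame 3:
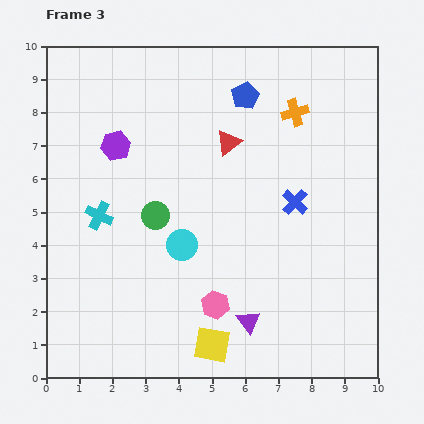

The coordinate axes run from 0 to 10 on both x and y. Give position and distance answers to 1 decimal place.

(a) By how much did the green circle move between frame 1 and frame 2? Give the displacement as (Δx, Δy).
(-1.5, 0.1)

The green circle was at (6.3, 4.7) in frame 1 and (4.8, 4.8) in frame 2.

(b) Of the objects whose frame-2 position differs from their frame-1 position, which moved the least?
the red triangle

(moved 1.0)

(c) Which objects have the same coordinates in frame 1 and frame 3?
the orange cross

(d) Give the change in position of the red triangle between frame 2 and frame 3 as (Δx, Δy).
(0.6, -0.8)

The red triangle was at (4.9, 7.9) in frame 2 and (5.5, 7.1) in frame 3.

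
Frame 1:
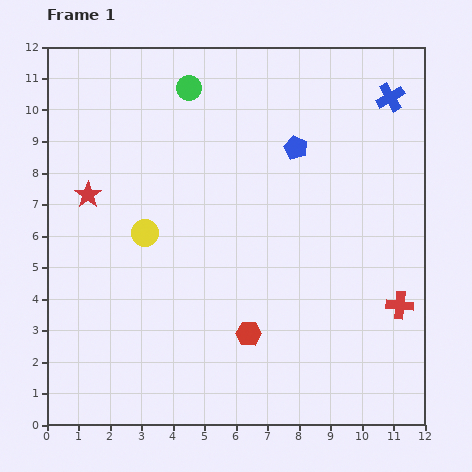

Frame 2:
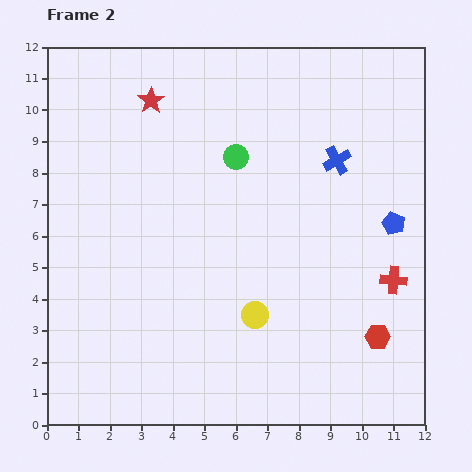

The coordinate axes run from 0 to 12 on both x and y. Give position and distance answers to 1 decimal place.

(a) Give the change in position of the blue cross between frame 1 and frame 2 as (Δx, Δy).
(-1.7, -2.0)

The blue cross was at (10.9, 10.4) in frame 1 and (9.2, 8.4) in frame 2.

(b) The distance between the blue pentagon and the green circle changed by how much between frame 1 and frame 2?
+1.5

Distance in frame 1: 3.9. Distance in frame 2: 5.4.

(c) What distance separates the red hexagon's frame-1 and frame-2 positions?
4.1

The red hexagon moved from (6.4, 2.9) to (10.5, 2.8), a distance of √(4.1² + 0.1²) ≈ 4.1.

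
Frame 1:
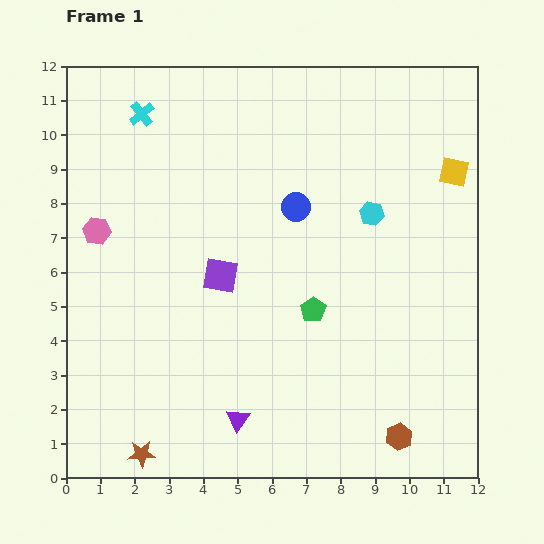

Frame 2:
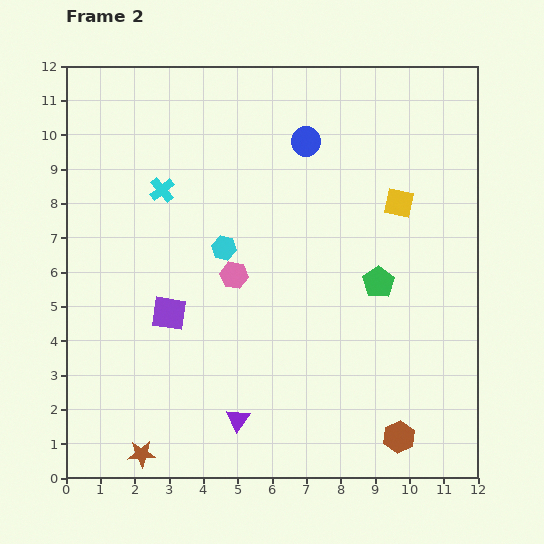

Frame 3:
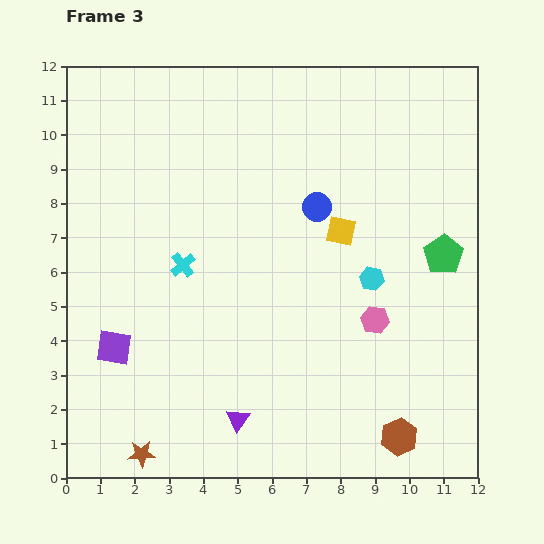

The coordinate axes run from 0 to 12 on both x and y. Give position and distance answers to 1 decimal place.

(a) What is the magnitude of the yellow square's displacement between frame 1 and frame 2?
1.8

The yellow square moved from (11.3, 8.9) to (9.7, 8.0), a distance of √(1.6² + 0.9²) ≈ 1.8.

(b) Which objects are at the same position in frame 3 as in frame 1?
the brown hexagon, the brown star, the purple triangle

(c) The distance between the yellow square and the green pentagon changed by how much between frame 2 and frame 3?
+0.7

Distance in frame 2: 2.4. Distance in frame 3: 3.1.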